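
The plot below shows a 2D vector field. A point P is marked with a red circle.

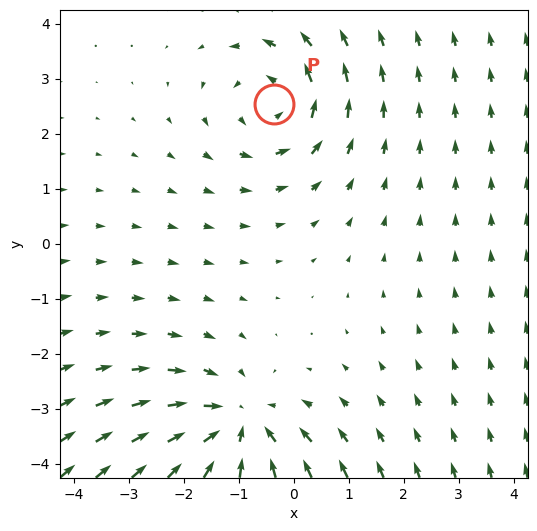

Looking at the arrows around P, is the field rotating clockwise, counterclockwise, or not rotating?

Near P at (-0.4, 2.5) the arrows circulate counterclockwise. The curl (z-component) there is about +3; positive curl means counterclockwise rotation.

counterclockwise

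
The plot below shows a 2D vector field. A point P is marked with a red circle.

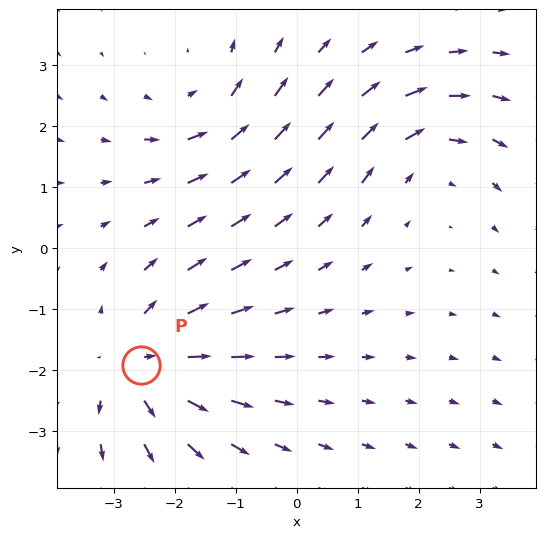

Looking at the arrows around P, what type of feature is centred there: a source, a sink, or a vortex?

source

At P (-2.6, -1.9) the arrows spread outward. Divergence about +4, curl ≈0 — positive divergence with near-zero curl is a source.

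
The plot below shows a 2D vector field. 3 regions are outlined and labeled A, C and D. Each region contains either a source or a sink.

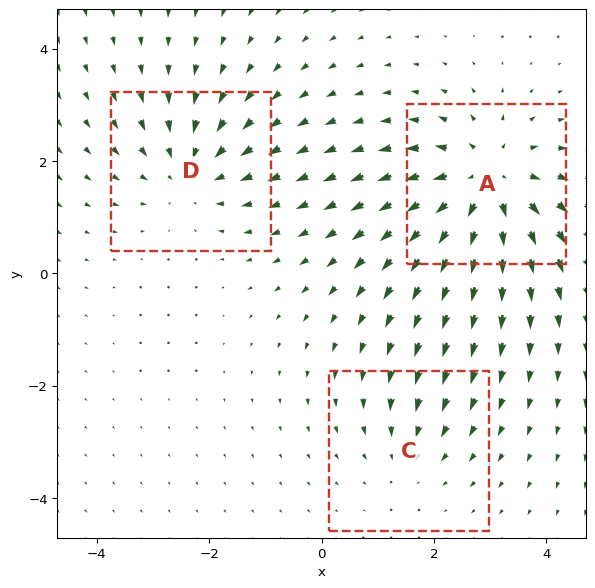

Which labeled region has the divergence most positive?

Divergence at each region's feature centre — A: about +4, C: about -2, D: about -3. Region A is most positive.

A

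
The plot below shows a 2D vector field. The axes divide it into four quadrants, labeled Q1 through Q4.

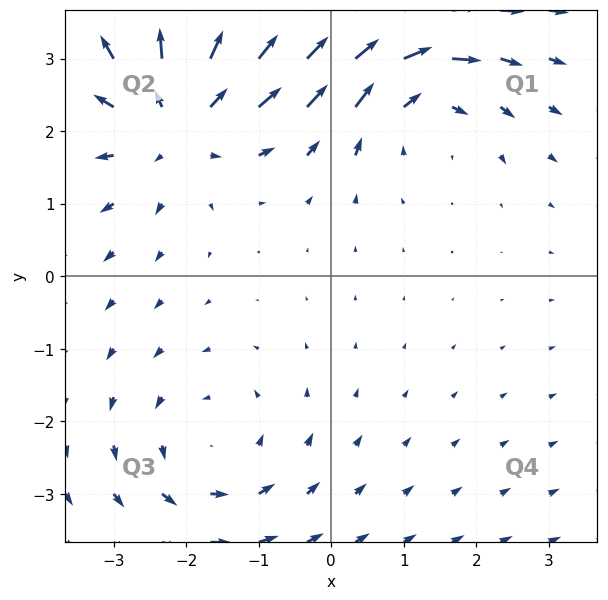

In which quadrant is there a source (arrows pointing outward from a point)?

The source sits at approximately (-2.1, 2.2), which lies in quadrant Q2. The divergence there is about +5, positive as expected for a source.

Q2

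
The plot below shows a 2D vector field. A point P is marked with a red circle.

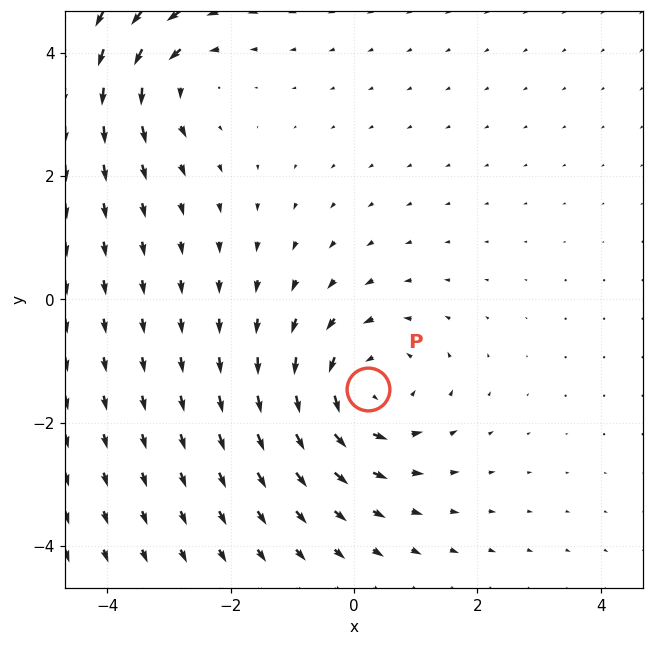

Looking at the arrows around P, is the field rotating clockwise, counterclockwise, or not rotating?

counterclockwise

Near P at (0.2, -1.4) the arrows circulate counterclockwise. The curl (z-component) there is about +4; positive curl means counterclockwise rotation.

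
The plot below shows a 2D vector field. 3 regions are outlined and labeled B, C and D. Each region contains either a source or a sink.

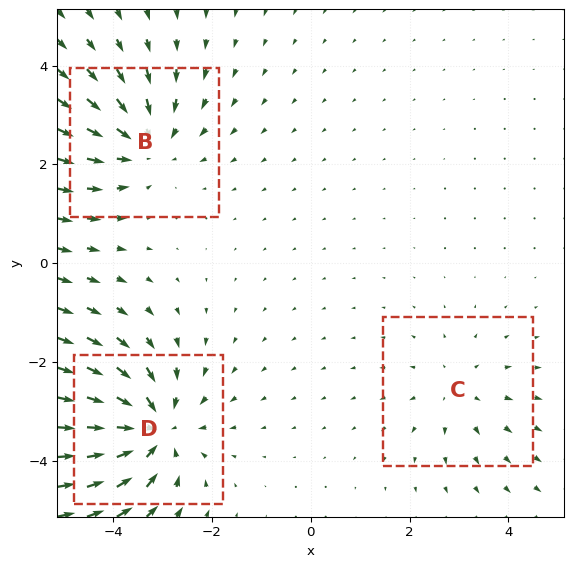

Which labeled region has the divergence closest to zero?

C

Divergence at each region's feature centre — B: about -3, C: about +2, D: about -4. Region C is closest to zero.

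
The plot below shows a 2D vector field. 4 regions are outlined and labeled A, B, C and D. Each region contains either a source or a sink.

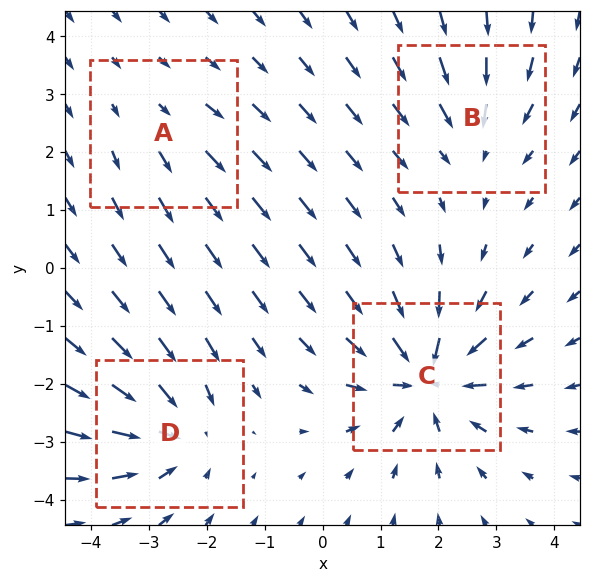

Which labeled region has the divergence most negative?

C

Divergence at each region's feature centre — A: about +2, B: about -3, C: about -7, D: about -5. Region C is most negative.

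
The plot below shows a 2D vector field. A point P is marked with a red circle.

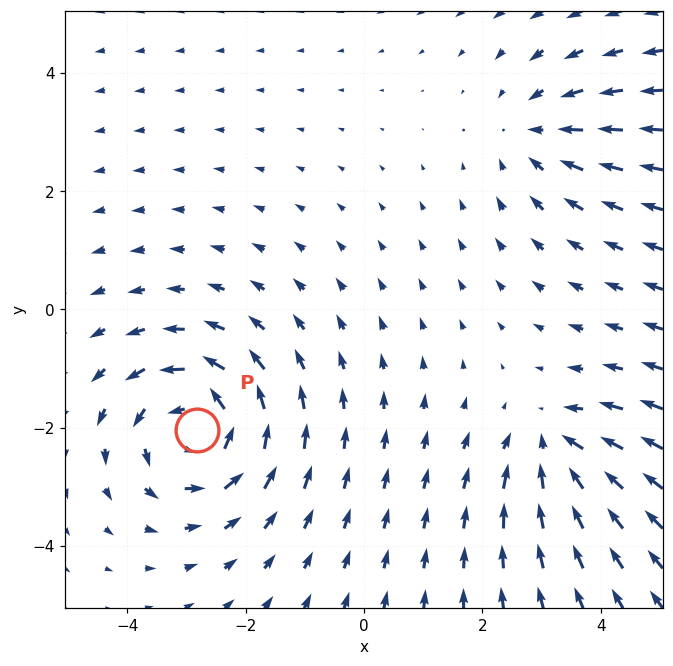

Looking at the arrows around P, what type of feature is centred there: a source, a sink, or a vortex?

At P (-2.8, -2.0) the arrows circulate counterclockwise. Divergence ≈0, curl about +5 — near-zero divergence with nonzero curl is a vortex.

vortex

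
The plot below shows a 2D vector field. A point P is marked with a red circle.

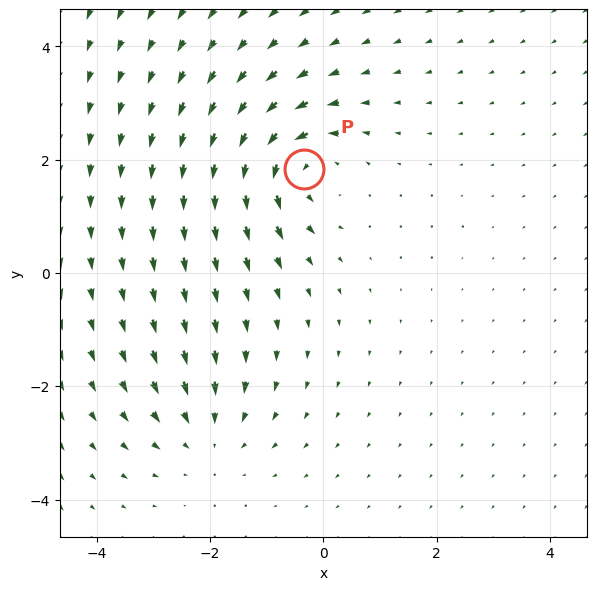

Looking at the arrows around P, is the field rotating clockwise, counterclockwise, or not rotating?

counterclockwise

Near P at (-0.3, 1.8) the arrows circulate counterclockwise. The curl (z-component) there is about +5; positive curl means counterclockwise rotation.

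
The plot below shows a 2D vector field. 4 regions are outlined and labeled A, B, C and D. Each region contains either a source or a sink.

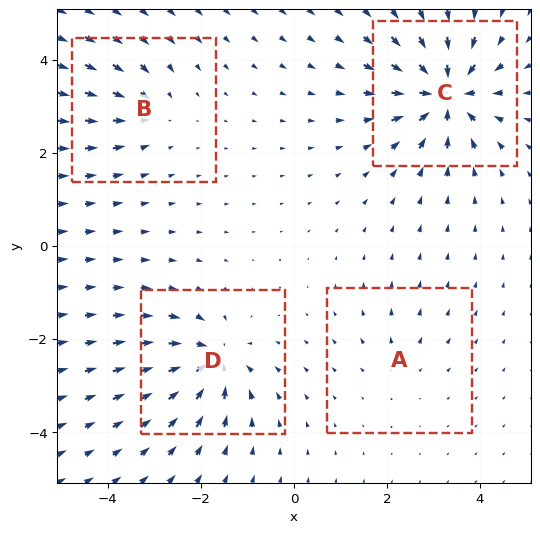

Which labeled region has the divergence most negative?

Divergence at each region's feature centre — A: about +2, B: about -4, C: about -9, D: about -7. Region C is most negative.

C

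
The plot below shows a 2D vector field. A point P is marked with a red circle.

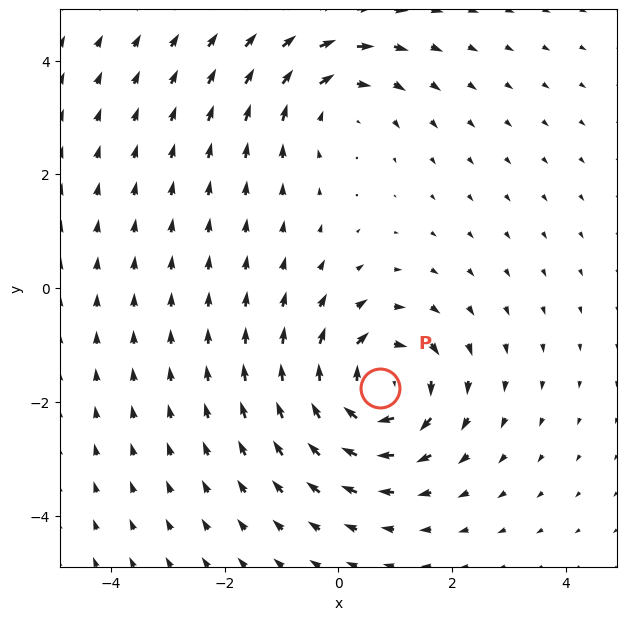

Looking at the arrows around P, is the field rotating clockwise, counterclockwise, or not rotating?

Near P at (0.7, -1.8) the arrows circulate clockwise. The curl (z-component) there is about -5; negative curl means clockwise rotation.

clockwise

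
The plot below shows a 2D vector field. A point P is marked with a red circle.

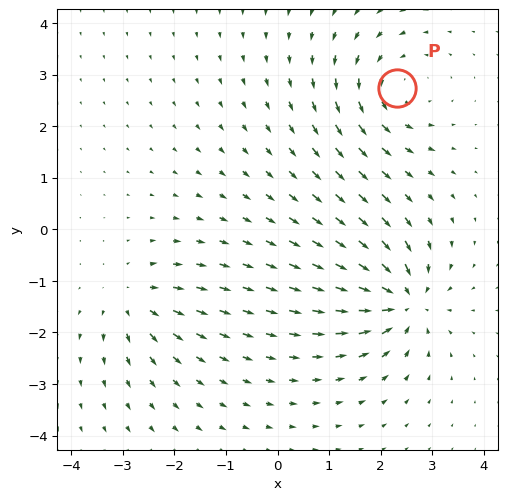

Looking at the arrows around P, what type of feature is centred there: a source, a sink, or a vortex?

vortex

At P (2.3, 2.7) the arrows circulate counterclockwise. Divergence ≈0, curl about +4 — near-zero divergence with nonzero curl is a vortex.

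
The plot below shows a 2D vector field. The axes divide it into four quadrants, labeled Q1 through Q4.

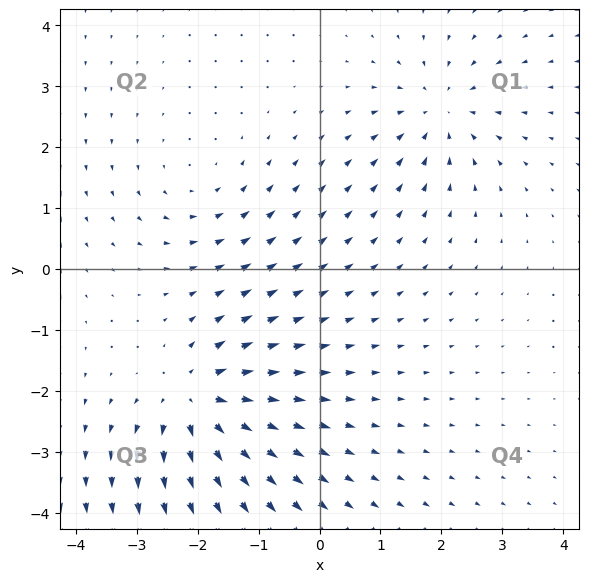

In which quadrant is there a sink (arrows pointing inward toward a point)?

Q1

The sink sits at approximately (2.0, 2.6), which lies in quadrant Q1. The divergence there is about -4, negative as expected for a sink.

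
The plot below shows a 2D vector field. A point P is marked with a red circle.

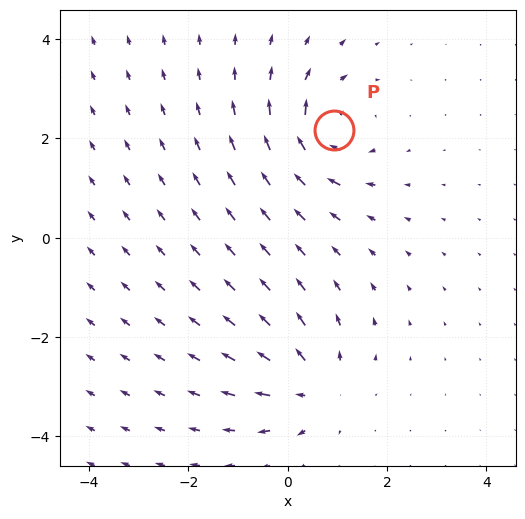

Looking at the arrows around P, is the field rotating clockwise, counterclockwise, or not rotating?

Near P at (0.9, 2.2) the arrows circulate clockwise. The curl (z-component) there is about -6; negative curl means clockwise rotation.

clockwise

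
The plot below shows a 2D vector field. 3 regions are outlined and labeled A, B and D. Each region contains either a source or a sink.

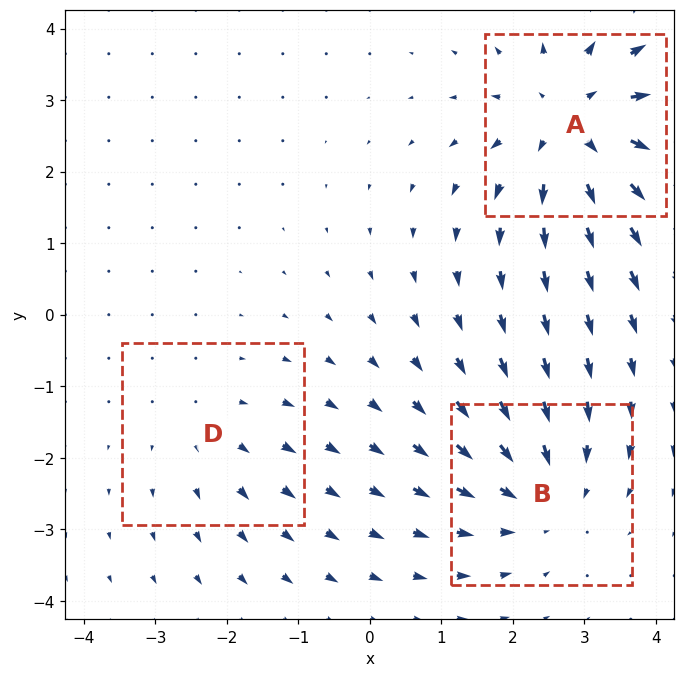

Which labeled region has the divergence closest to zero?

Divergence at each region's feature centre — A: about +4, B: about -3, D: about +2. Region D is closest to zero.

D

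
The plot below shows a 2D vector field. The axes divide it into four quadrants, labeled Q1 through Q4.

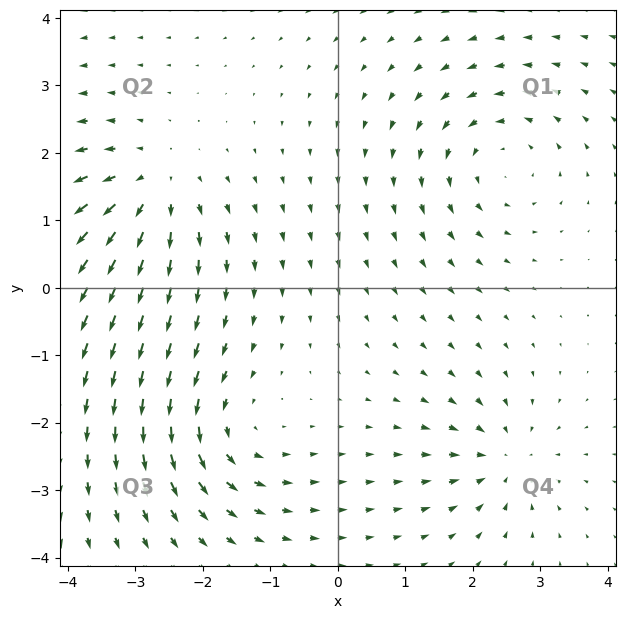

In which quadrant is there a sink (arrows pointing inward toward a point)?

The sink sits at approximately (2.5, -2.5), which lies in quadrant Q4. The divergence there is about -5, negative as expected for a sink.

Q4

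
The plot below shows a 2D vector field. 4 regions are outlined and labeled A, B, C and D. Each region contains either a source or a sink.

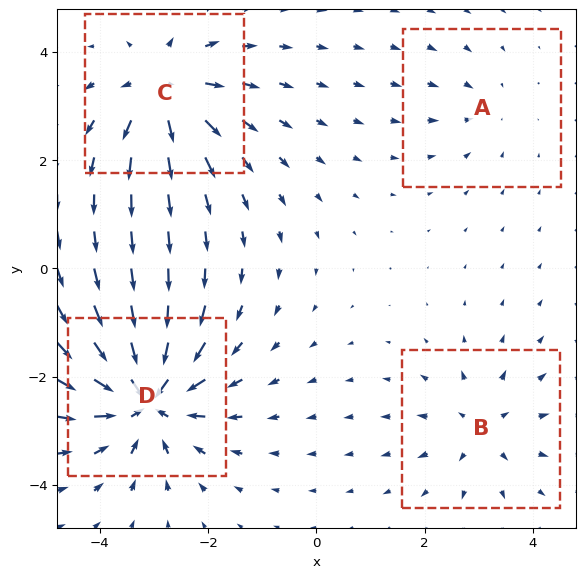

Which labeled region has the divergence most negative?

Divergence at each region's feature centre — A: about -2, B: about +4, C: about +6, D: about -9. Region D is most negative.

D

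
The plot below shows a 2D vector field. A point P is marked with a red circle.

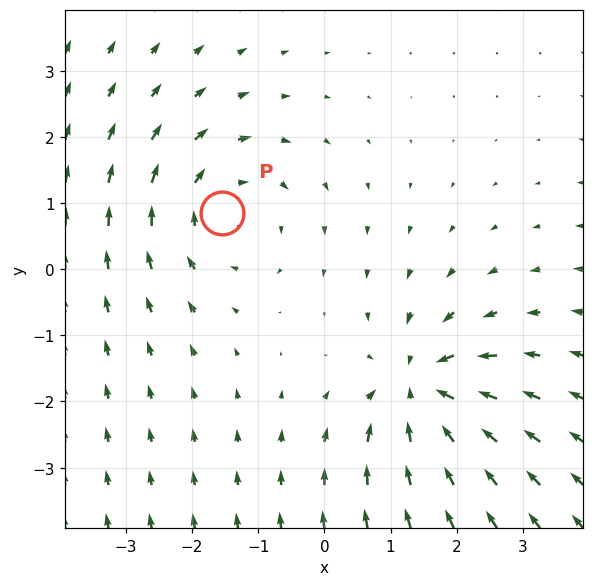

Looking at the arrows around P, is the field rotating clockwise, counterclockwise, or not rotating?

Near P at (-1.5, 0.8) the arrows circulate clockwise. The curl (z-component) there is about -3; negative curl means clockwise rotation.

clockwise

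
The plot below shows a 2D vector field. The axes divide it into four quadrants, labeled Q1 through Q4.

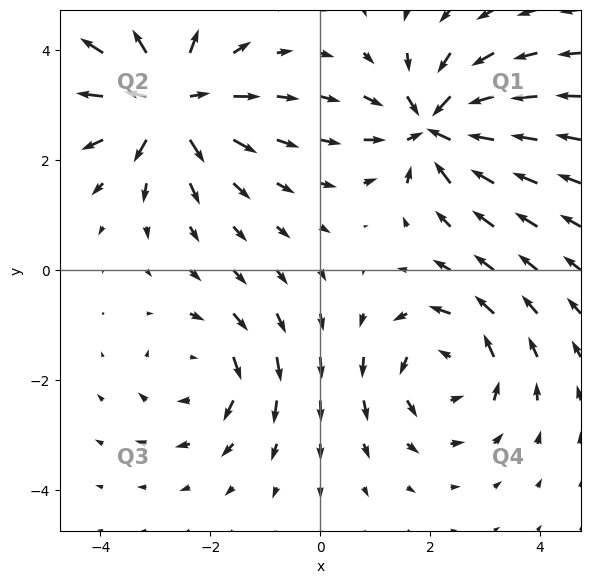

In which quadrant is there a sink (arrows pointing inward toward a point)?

The sink sits at approximately (2.1, 2.6), which lies in quadrant Q1. The divergence there is about -6, negative as expected for a sink.

Q1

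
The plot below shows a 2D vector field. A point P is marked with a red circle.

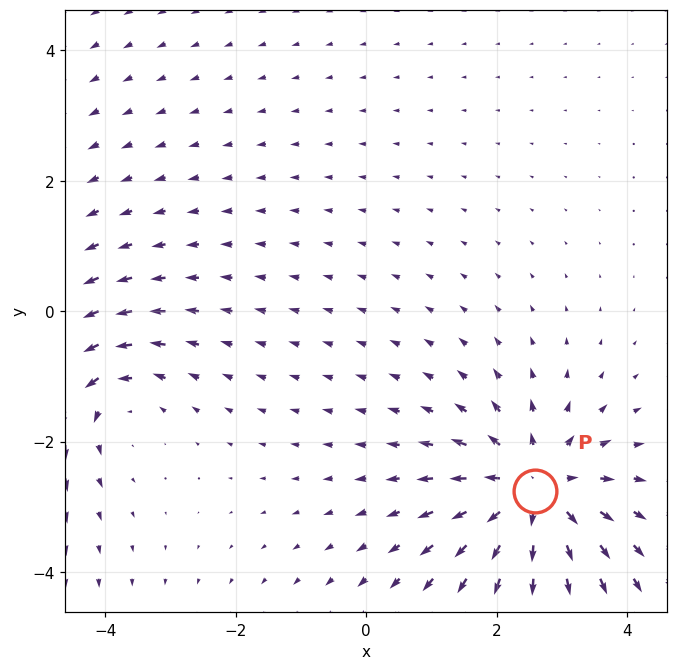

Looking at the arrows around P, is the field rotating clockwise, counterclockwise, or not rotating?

Near P at (2.6, -2.8) the arrows show no circulation. The curl there is ≈0.

not rotating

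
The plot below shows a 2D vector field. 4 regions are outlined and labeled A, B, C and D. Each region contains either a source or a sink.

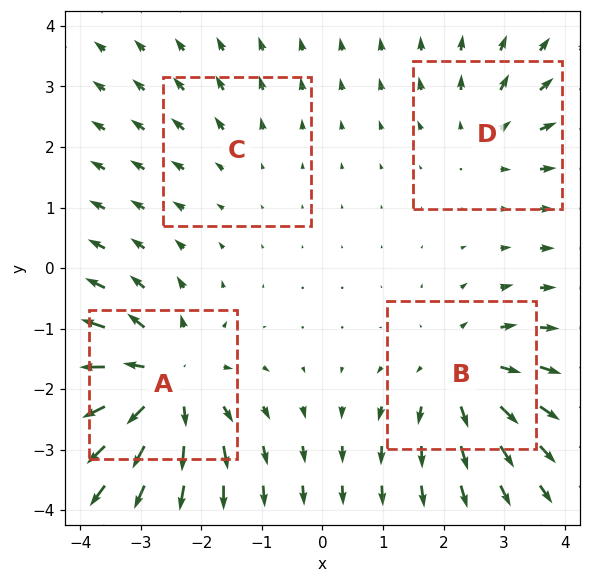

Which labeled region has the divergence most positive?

Divergence at each region's feature centre — A: about +7, B: about +4, C: about +2, D: about +3. Region A is most positive.

A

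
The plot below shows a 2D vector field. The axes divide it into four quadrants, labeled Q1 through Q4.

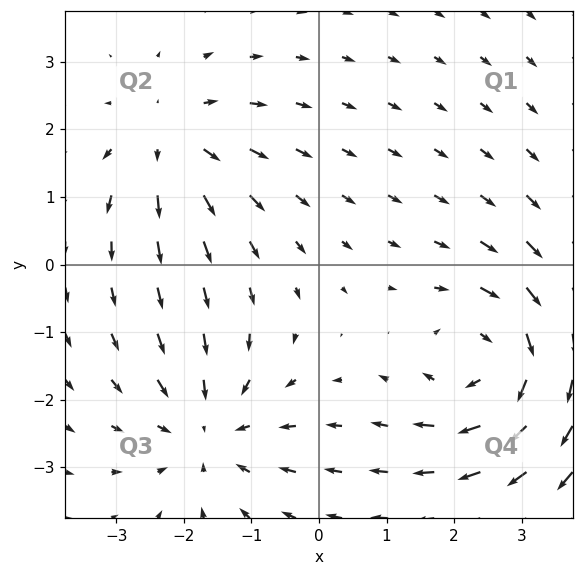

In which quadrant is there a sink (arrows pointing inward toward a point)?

Q3

The sink sits at approximately (-1.6, -2.5), which lies in quadrant Q3. The divergence there is about -3, negative as expected for a sink.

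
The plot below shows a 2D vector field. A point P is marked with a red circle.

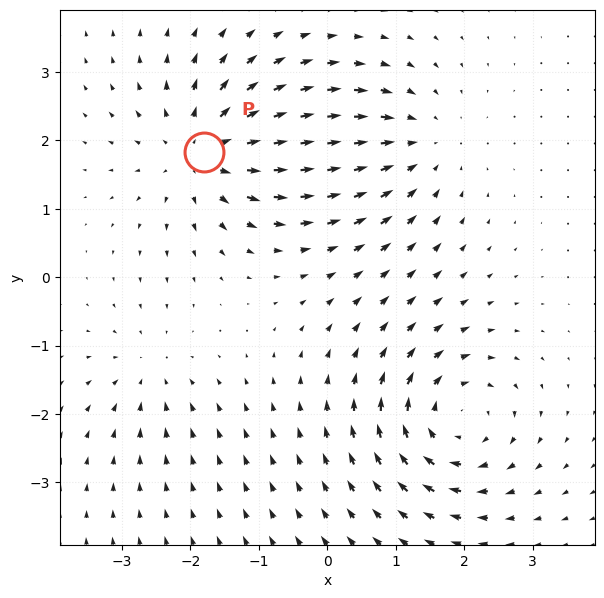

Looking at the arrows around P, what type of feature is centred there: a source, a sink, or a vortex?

source

At P (-1.8, 1.8) the arrows spread outward. Divergence about +6, curl ≈0 — positive divergence with near-zero curl is a source.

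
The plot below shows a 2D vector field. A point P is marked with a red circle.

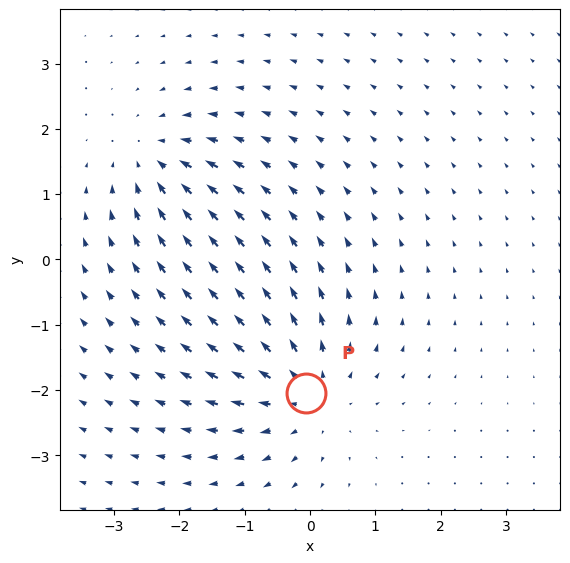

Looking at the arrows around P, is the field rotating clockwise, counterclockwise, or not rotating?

not rotating

Near P at (-0.1, -2.1) the arrows show no circulation. The curl there is ≈0.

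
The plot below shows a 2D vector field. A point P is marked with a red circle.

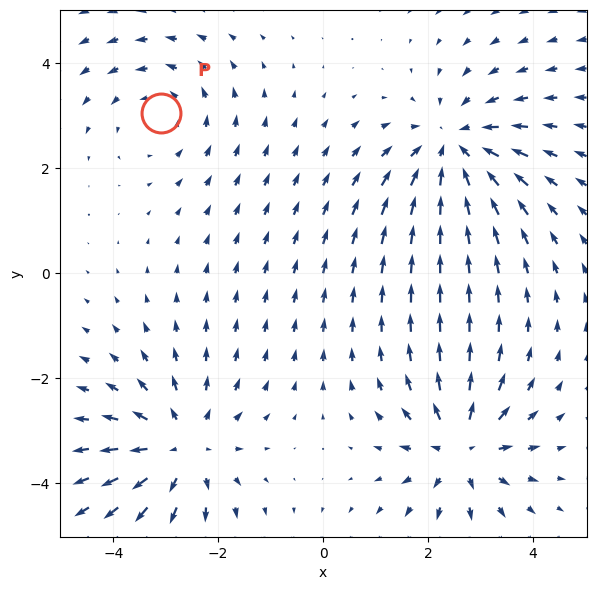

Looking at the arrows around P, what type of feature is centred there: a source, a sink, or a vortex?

vortex

At P (-3.1, 3.1) the arrows circulate counterclockwise. Divergence ≈0, curl about +3 — near-zero divergence with nonzero curl is a vortex.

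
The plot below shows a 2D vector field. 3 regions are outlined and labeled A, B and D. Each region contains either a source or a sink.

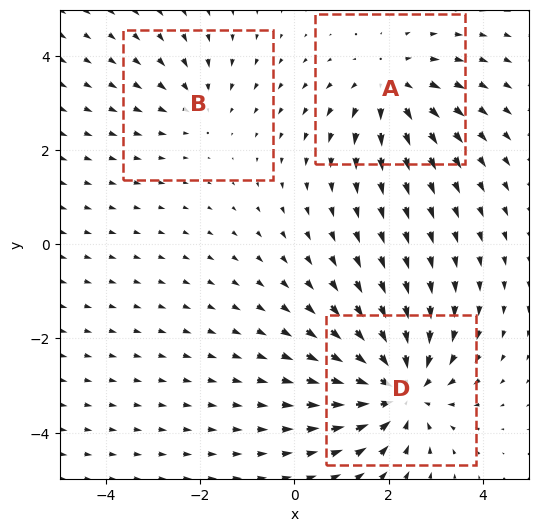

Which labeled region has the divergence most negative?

Divergence at each region's feature centre — A: about +3, B: about -2, D: about -5. Region D is most negative.

D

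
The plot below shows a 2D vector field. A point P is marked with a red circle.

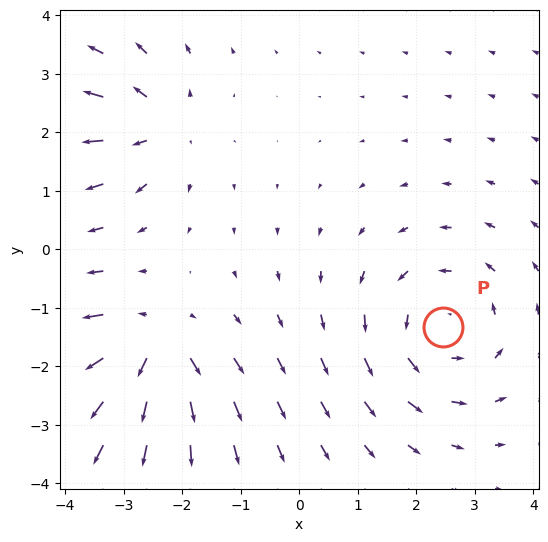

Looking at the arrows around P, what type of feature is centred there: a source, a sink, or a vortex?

vortex

At P (2.5, -1.3) the arrows circulate counterclockwise. Divergence ≈0, curl about +4 — near-zero divergence with nonzero curl is a vortex.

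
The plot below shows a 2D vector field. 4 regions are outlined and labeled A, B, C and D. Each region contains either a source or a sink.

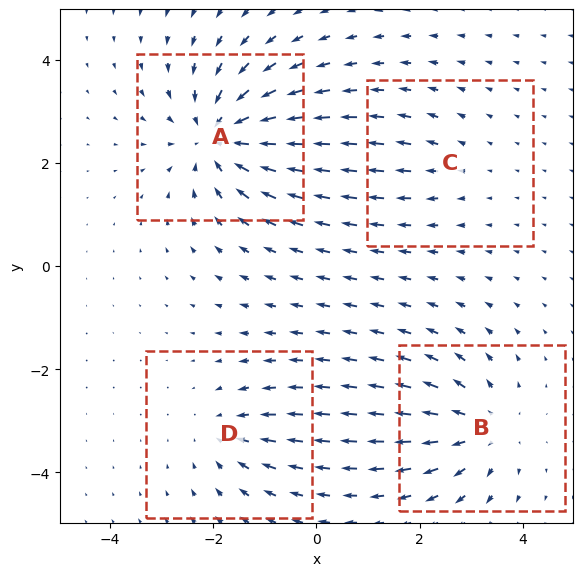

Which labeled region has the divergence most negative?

Divergence at each region's feature centre — A: about -7, B: about +5, C: about +2, D: about -3. Region A is most negative.

A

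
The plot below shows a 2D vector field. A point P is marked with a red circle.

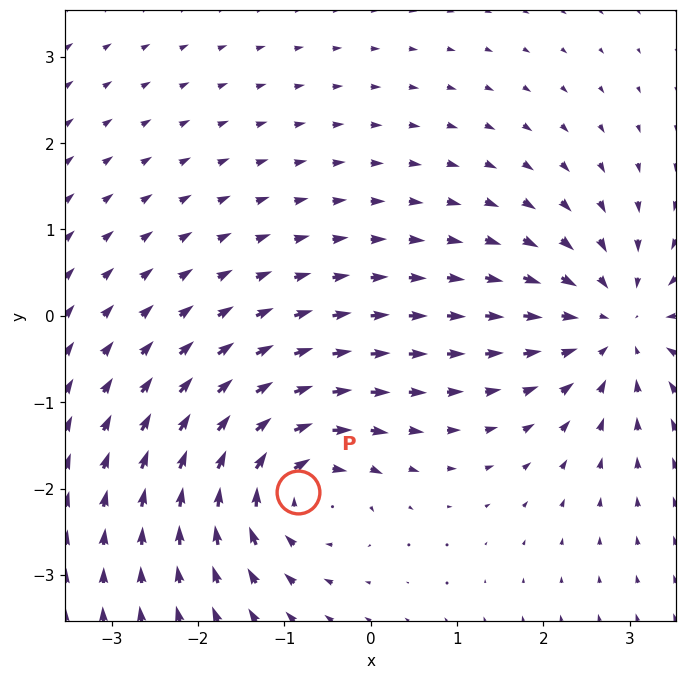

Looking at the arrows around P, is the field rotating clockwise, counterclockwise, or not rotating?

Near P at (-0.8, -2.0) the arrows circulate clockwise. The curl (z-component) there is about -5; negative curl means clockwise rotation.

clockwise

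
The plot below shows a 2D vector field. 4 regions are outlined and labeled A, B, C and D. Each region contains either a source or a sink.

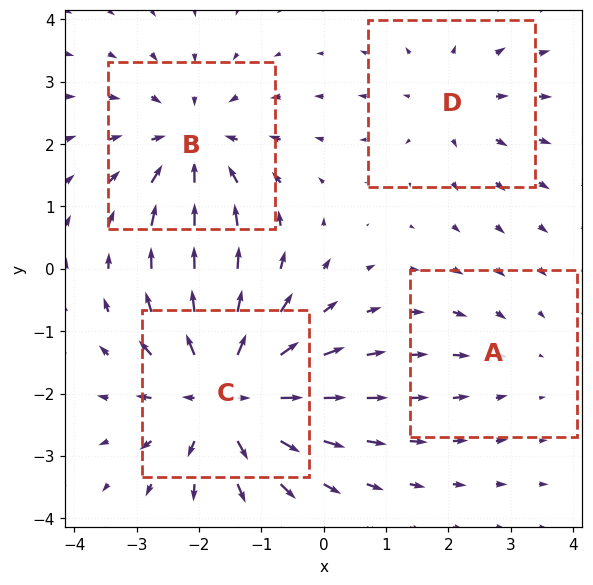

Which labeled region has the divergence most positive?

Divergence at each region's feature centre — A: about -2, B: about -5, C: about +7, D: about +3. Region C is most positive.

C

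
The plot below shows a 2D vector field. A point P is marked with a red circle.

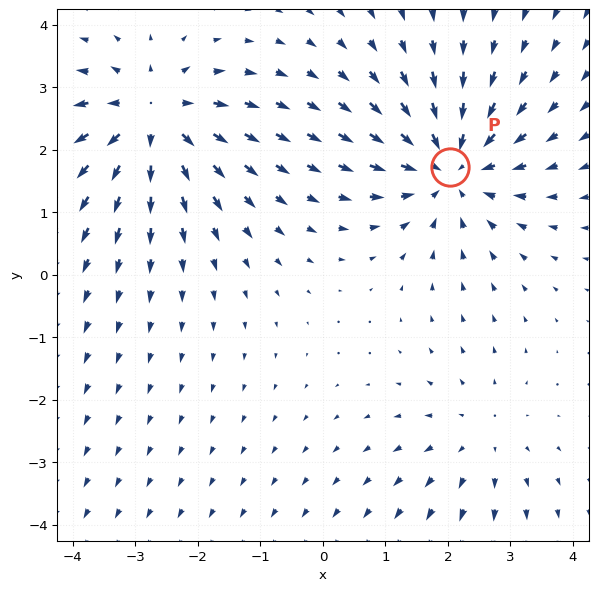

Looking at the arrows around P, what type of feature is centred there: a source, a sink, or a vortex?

At P (2.0, 1.7) the arrows converge inward. Divergence about -5, curl ≈0 — negative divergence with near-zero curl is a sink.

sink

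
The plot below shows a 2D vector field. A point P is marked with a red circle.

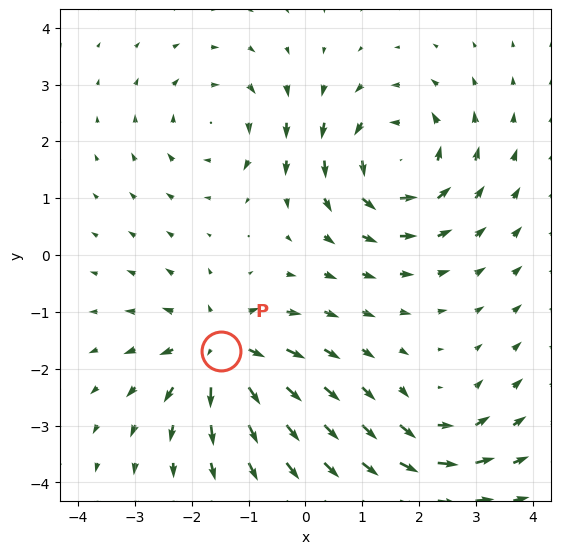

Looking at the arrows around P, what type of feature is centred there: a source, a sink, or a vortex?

source

At P (-1.5, -1.7) the arrows spread outward. Divergence about +6, curl ≈0 — positive divergence with near-zero curl is a source.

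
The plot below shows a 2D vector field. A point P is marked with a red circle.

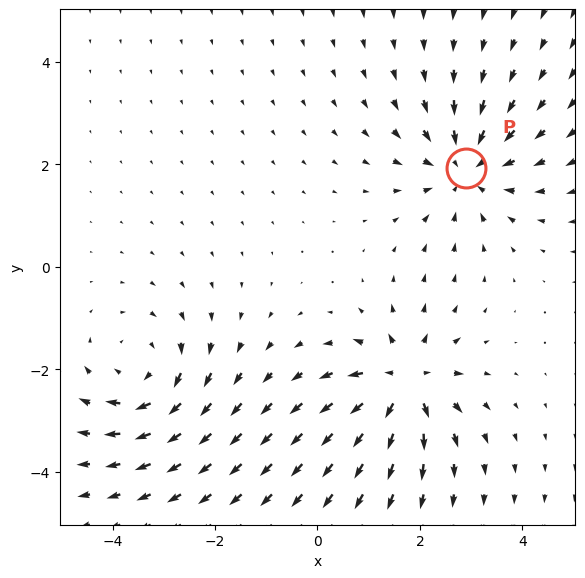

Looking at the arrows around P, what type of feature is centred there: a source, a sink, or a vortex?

sink

At P (2.9, 1.9) the arrows converge inward. Divergence about -4, curl ≈0 — negative divergence with near-zero curl is a sink.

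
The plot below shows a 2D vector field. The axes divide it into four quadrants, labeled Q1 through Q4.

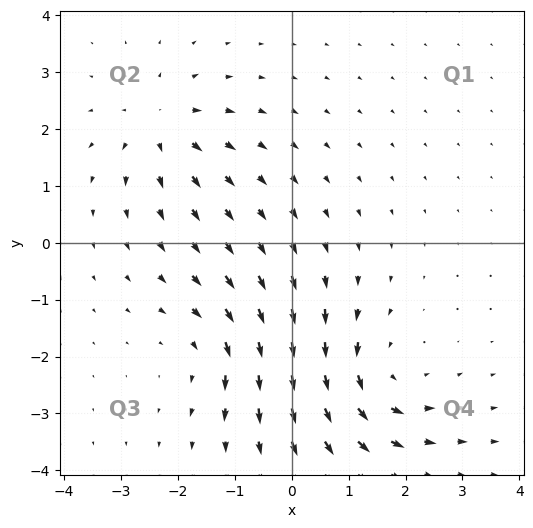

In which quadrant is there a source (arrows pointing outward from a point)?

Q2

The source sits at approximately (-2.3, 2.1), which lies in quadrant Q2. The divergence there is about +4, positive as expected for a source.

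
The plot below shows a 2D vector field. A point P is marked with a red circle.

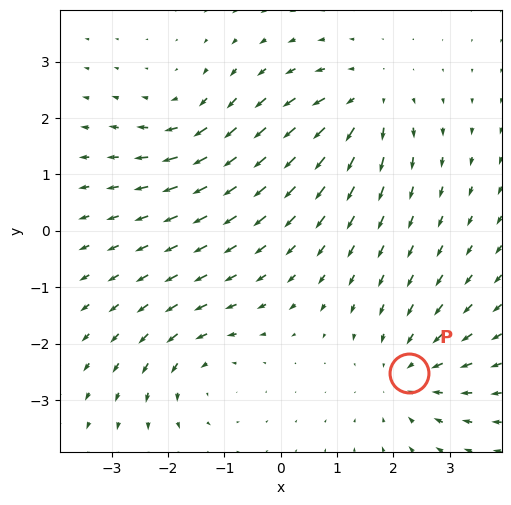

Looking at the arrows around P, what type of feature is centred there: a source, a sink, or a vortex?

sink

At P (2.3, -2.5) the arrows converge inward. Divergence about -4, curl ≈0 — negative divergence with near-zero curl is a sink.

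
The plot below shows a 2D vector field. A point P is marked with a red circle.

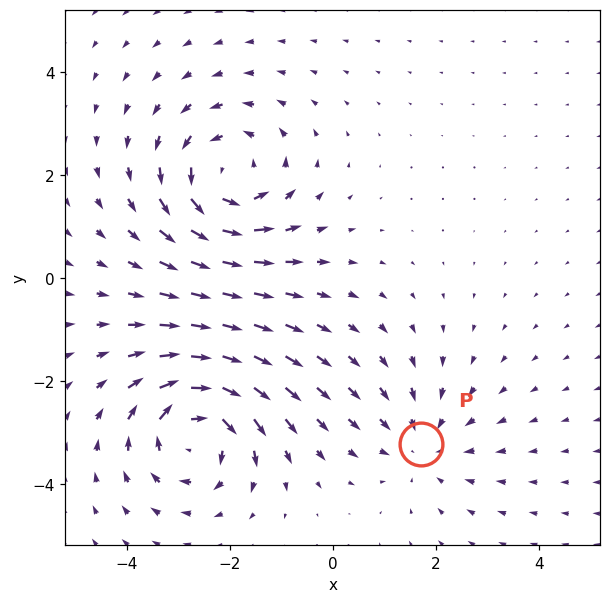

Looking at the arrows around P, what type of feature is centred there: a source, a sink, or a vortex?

At P (1.7, -3.2) the arrows converge inward. Divergence about -2, curl ≈0 — negative divergence with near-zero curl is a sink.

sink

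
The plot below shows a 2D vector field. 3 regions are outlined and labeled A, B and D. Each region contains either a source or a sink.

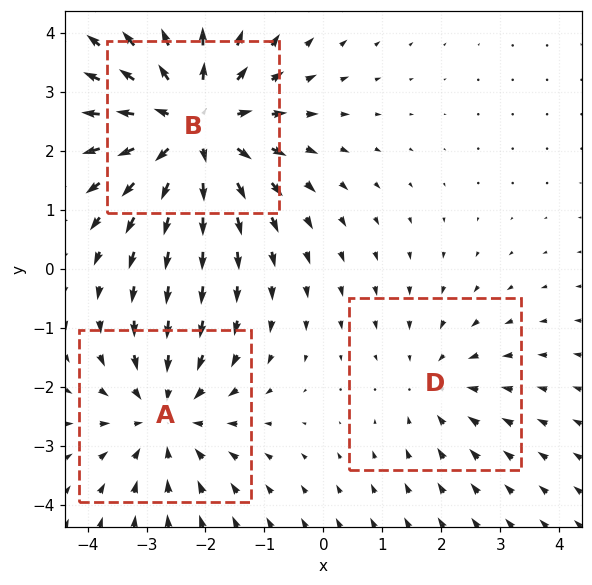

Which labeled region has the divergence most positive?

B

Divergence at each region's feature centre — A: about -3, B: about +4, D: about -2. Region B is most positive.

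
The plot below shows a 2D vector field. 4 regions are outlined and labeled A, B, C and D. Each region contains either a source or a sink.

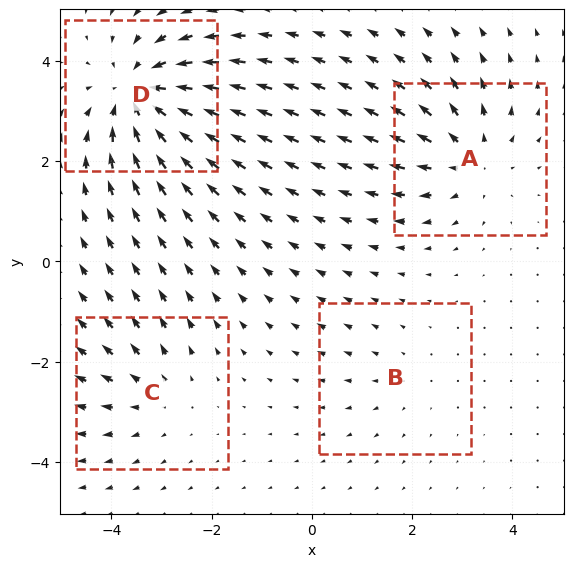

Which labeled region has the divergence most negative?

Divergence at each region's feature centre — A: about +4, B: about +2, C: about +3, D: about -6. Region D is most negative.

D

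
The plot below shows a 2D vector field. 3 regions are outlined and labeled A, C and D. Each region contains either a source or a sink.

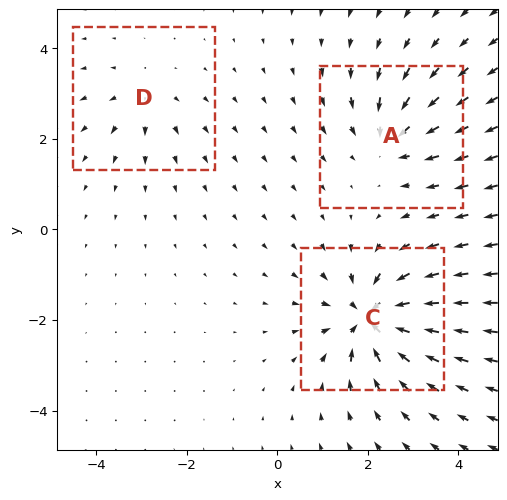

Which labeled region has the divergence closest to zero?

D

Divergence at each region's feature centre — A: about -4, C: about -6, D: about +2. Region D is closest to zero.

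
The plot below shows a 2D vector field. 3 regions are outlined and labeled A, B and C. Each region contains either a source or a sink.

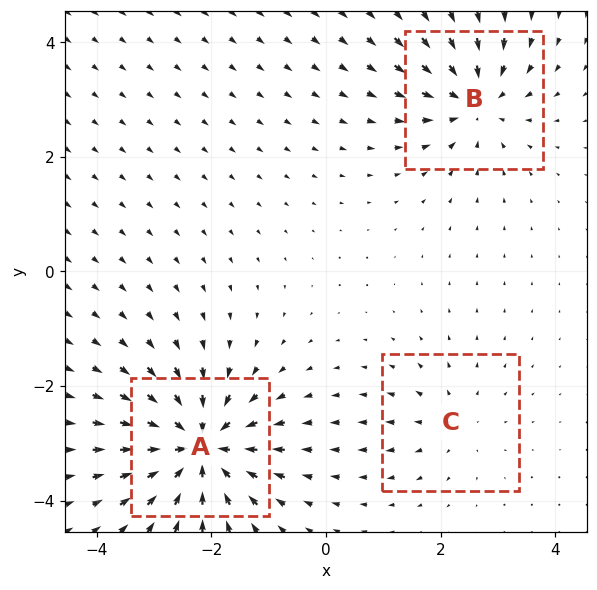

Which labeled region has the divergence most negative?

Divergence at each region's feature centre — A: about -6, B: about -4, C: about +2. Region A is most negative.

A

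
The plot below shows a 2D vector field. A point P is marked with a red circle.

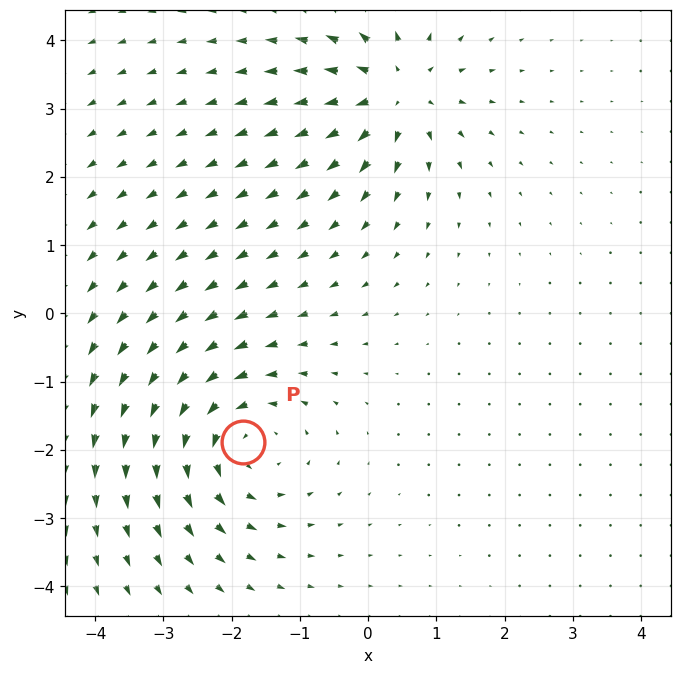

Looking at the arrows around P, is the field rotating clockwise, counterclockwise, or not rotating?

Near P at (-1.8, -1.9) the arrows circulate counterclockwise. The curl (z-component) there is about +4; positive curl means counterclockwise rotation.

counterclockwise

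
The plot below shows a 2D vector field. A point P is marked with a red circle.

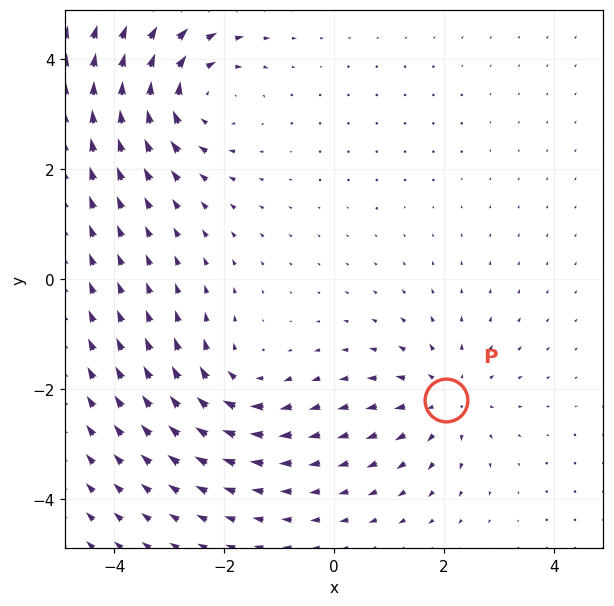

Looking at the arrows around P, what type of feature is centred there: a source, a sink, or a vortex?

At P (2.0, -2.2) the arrows spread outward. Divergence about +3, curl ≈0 — positive divergence with near-zero curl is a source.

source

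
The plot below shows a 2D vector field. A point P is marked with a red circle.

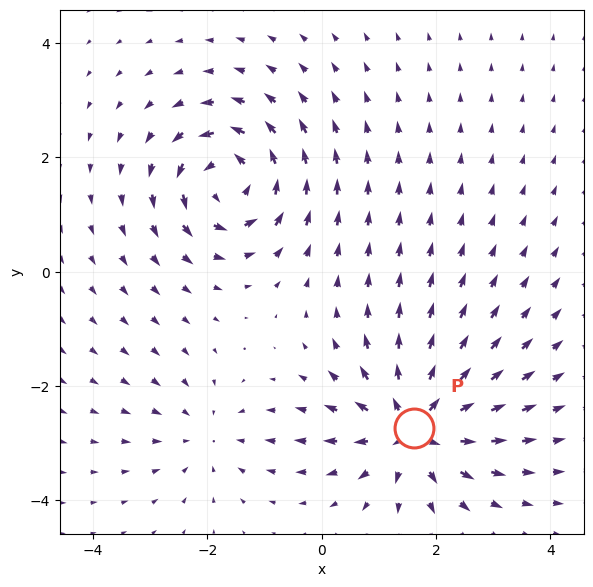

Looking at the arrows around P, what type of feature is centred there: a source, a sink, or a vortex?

At P (1.6, -2.7) the arrows spread outward. Divergence about +6, curl ≈0 — positive divergence with near-zero curl is a source.

source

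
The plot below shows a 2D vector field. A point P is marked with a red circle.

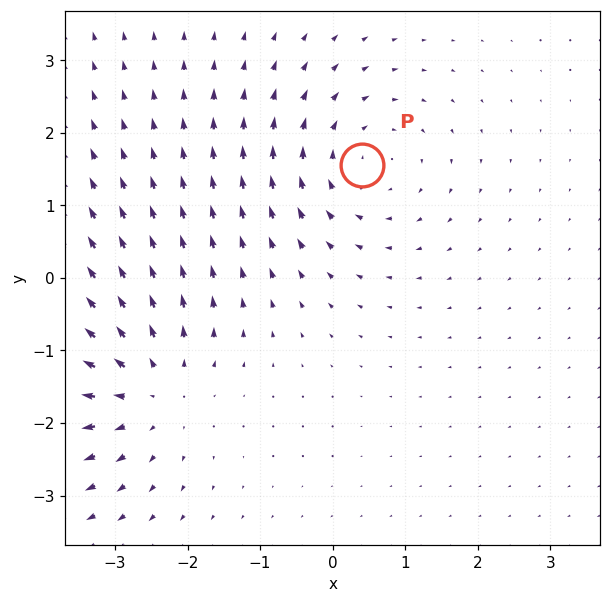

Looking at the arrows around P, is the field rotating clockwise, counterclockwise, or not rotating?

Near P at (0.4, 1.6) the arrows circulate clockwise. The curl (z-component) there is about -4; negative curl means clockwise rotation.

clockwise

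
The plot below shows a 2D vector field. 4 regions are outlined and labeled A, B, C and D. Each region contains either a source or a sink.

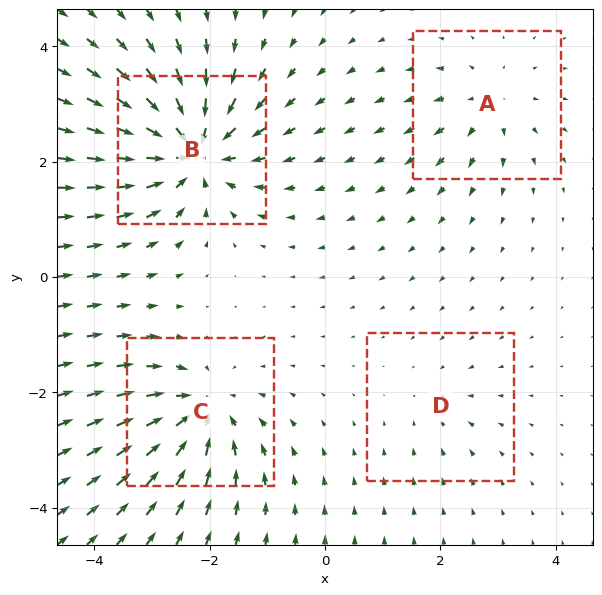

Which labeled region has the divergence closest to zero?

Divergence at each region's feature centre — A: about +4, B: about -9, C: about -6, D: about -2. Region D is closest to zero.

D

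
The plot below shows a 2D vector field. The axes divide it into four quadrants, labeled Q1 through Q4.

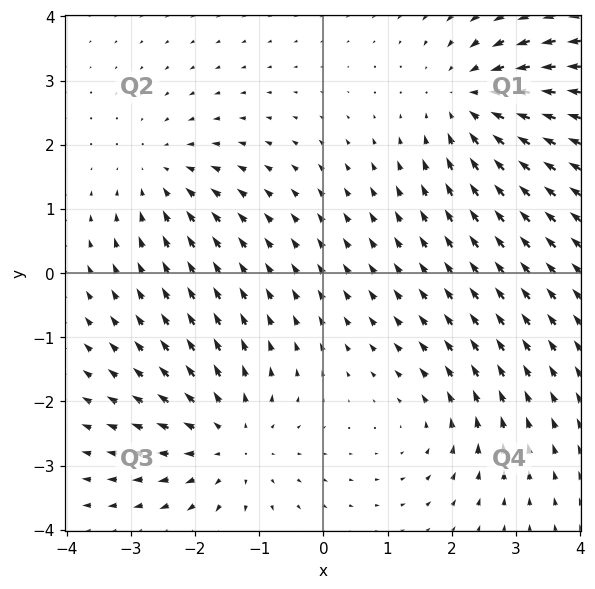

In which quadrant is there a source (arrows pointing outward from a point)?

The source sits at approximately (-1.5, -2.6), which lies in quadrant Q3. The divergence there is about +4, positive as expected for a source.

Q3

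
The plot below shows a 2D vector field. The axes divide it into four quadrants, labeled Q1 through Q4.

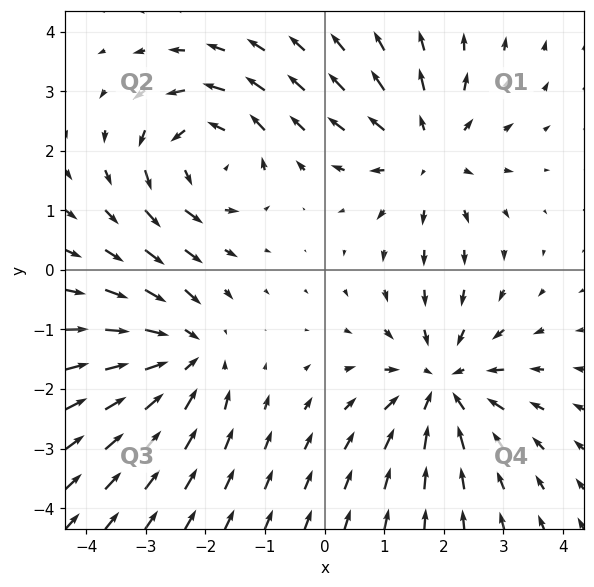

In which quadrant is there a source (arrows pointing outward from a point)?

The source sits at approximately (1.7, 2.0), which lies in quadrant Q1. The divergence there is about +4, positive as expected for a source.

Q1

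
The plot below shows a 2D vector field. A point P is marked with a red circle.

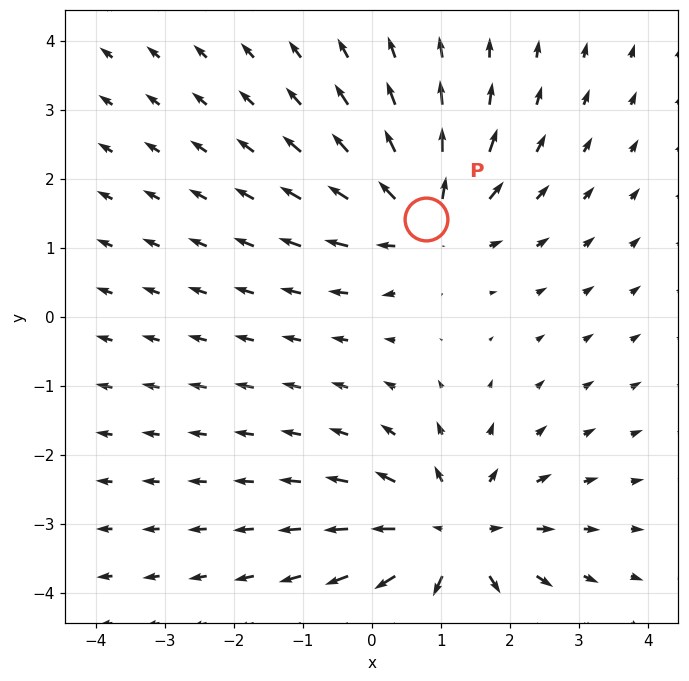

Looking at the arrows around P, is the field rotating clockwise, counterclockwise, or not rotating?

Near P at (0.8, 1.4) the arrows show no circulation. The curl there is ≈0.

not rotating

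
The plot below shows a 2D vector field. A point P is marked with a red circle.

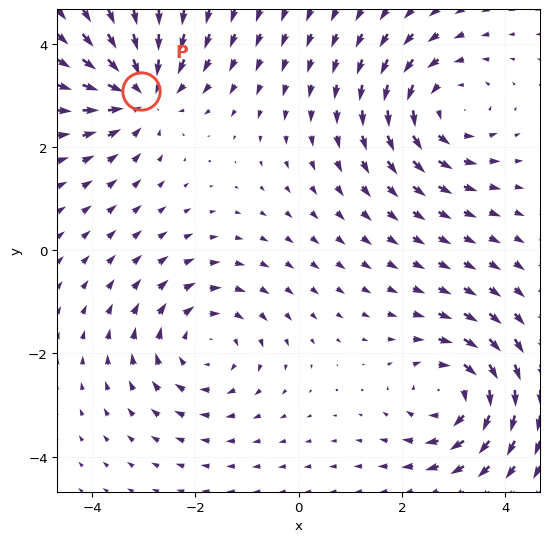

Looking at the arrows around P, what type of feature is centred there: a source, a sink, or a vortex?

At P (-3.0, 3.1) the arrows converge inward. Divergence about -5, curl ≈0 — negative divergence with near-zero curl is a sink.

sink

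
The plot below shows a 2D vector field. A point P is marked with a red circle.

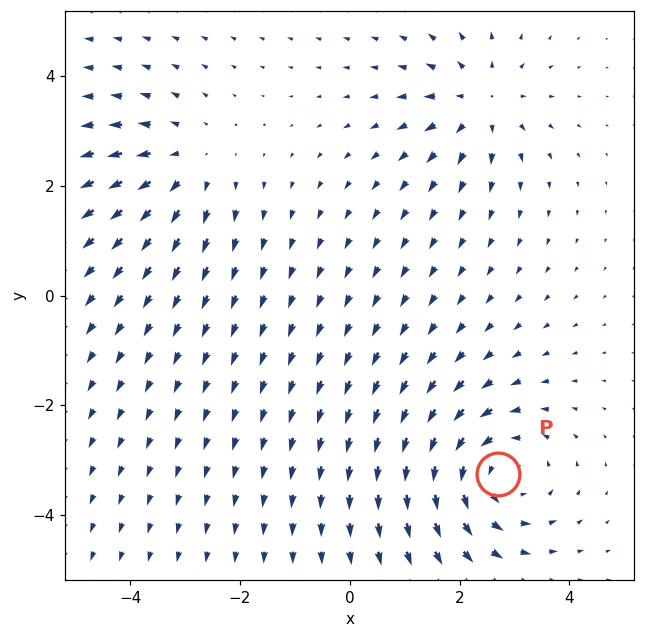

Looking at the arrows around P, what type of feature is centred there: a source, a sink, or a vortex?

At P (2.7, -3.2) the arrows circulate counterclockwise. Divergence ≈0, curl about +4 — near-zero divergence with nonzero curl is a vortex.

vortex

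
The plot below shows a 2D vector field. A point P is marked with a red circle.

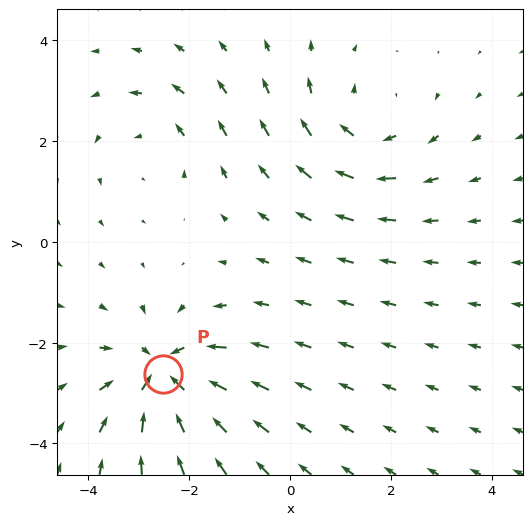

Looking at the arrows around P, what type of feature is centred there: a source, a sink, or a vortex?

At P (-2.5, -2.6) the arrows converge inward. Divergence about -5, curl ≈0 — negative divergence with near-zero curl is a sink.

sink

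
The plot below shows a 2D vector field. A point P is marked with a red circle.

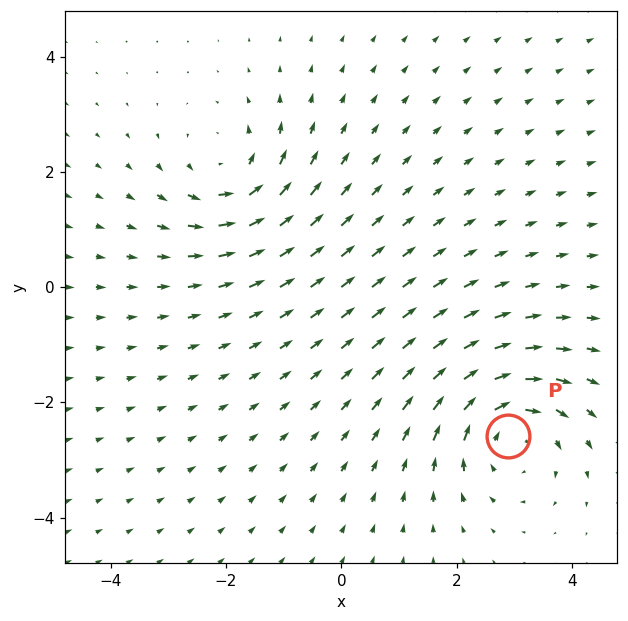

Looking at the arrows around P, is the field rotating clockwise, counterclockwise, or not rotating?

clockwise

Near P at (2.9, -2.6) the arrows circulate clockwise. The curl (z-component) there is about -4; negative curl means clockwise rotation.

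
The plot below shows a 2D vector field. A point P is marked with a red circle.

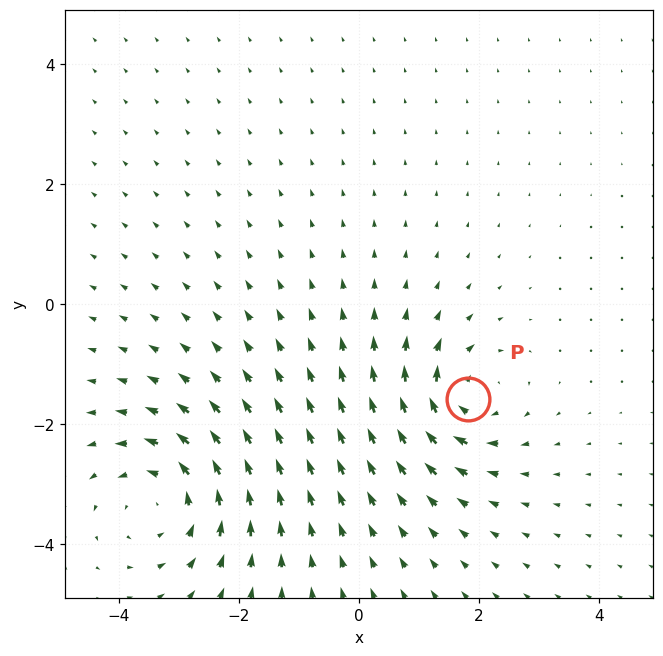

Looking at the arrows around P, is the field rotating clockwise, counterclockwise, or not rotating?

Near P at (1.8, -1.6) the arrows circulate clockwise. The curl (z-component) there is about -5; negative curl means clockwise rotation.

clockwise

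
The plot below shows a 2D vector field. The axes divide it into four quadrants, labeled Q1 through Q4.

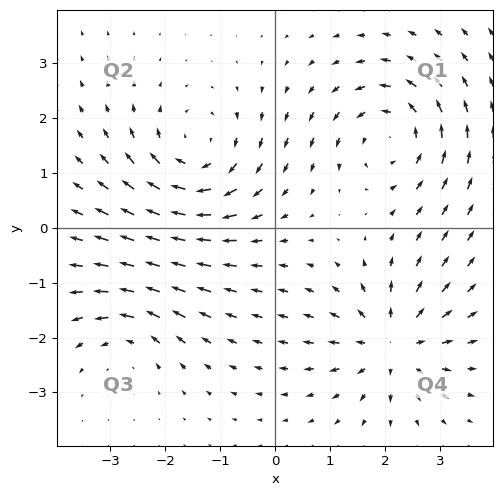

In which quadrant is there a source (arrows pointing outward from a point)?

Q4

The source sits at approximately (2.1, -2.1), which lies in quadrant Q4. The divergence there is about +5, positive as expected for a source.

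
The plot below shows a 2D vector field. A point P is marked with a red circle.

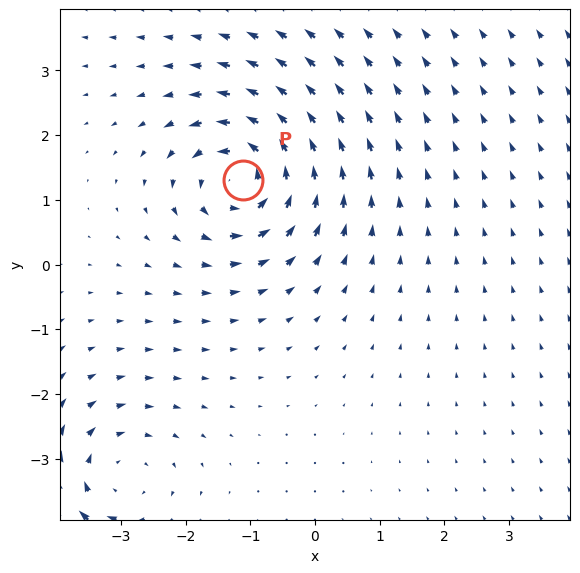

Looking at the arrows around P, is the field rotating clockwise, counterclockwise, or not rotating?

counterclockwise

Near P at (-1.1, 1.3) the arrows circulate counterclockwise. The curl (z-component) there is about +5; positive curl means counterclockwise rotation.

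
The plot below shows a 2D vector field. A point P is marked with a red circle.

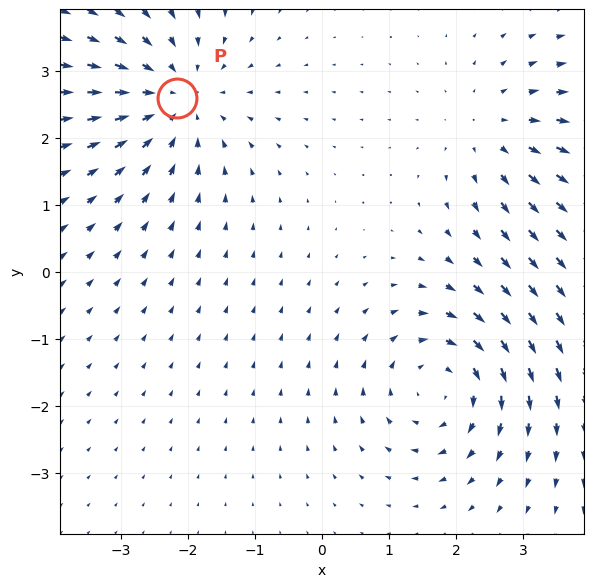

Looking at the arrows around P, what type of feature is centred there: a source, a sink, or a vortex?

At P (-2.2, 2.6) the arrows converge inward. Divergence about -4, curl ≈0 — negative divergence with near-zero curl is a sink.

sink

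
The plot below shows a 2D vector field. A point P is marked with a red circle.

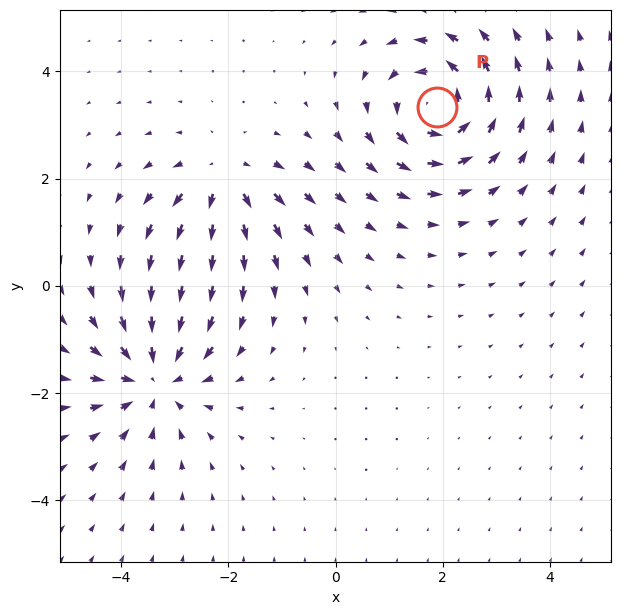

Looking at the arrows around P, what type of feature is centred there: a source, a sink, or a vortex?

vortex

At P (1.9, 3.3) the arrows circulate counterclockwise. Divergence ≈0, curl about +6 — near-zero divergence with nonzero curl is a vortex.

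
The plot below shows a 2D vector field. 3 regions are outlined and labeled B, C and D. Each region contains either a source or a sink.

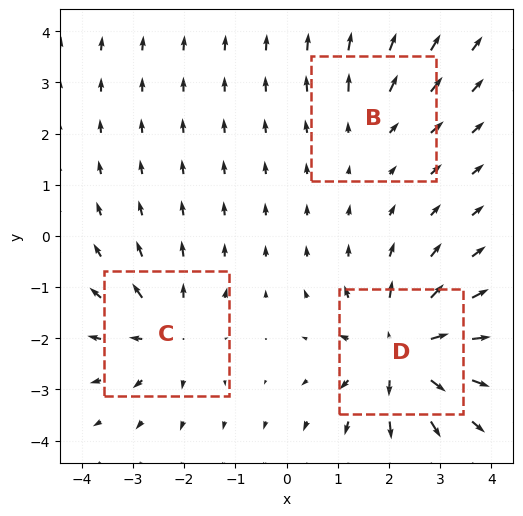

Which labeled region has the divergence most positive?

D

Divergence at each region's feature centre — B: about +2, C: about +4, D: about +5. Region D is most positive.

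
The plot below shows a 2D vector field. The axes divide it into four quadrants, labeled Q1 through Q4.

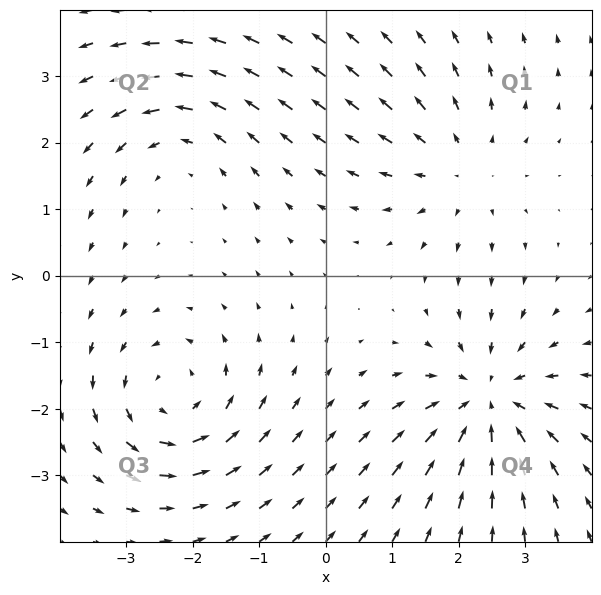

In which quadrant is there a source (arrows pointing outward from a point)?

Q1

The source sits at approximately (2.0, 1.6), which lies in quadrant Q1. The divergence there is about +3, positive as expected for a source.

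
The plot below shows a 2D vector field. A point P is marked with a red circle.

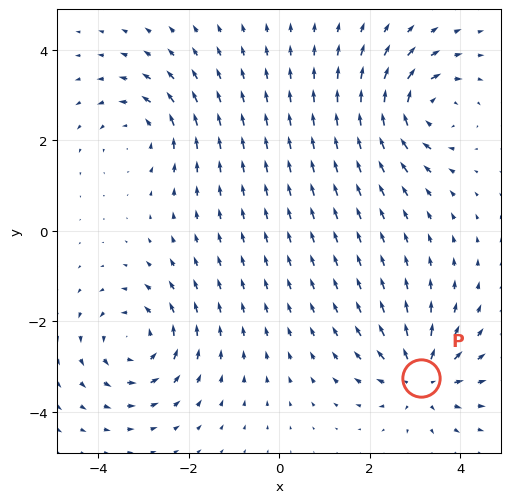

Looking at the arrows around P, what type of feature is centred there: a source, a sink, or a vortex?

At P (3.1, -3.2) the arrows spread outward. Divergence about +6, curl ≈0 — positive divergence with near-zero curl is a source.

source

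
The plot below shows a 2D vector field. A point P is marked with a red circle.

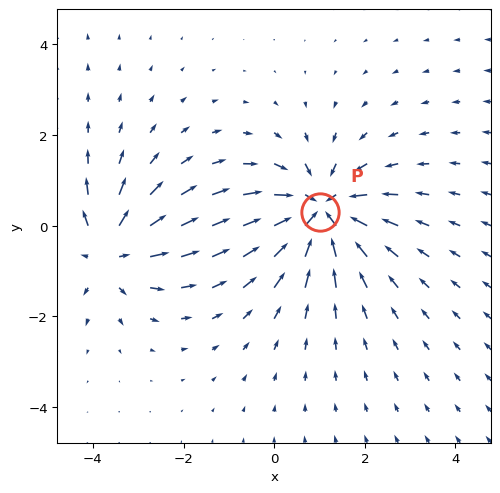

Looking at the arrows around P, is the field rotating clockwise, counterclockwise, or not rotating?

Near P at (1.0, 0.3) the arrows show no circulation. The curl there is ≈0.

not rotating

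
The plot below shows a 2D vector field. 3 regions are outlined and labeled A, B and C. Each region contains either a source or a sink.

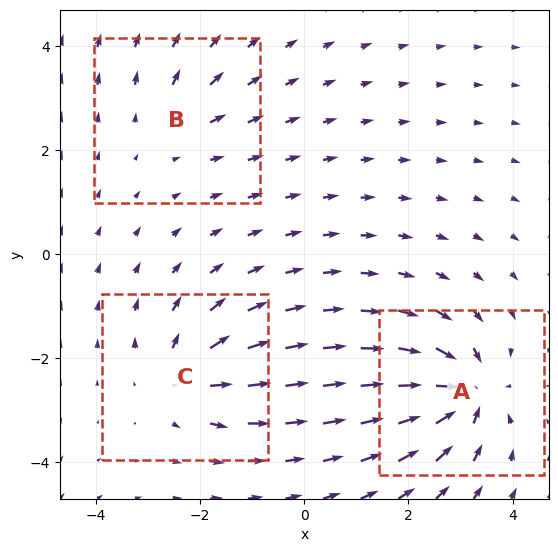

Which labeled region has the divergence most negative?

A

Divergence at each region's feature centre — A: about -6, B: about +2, C: about +4. Region A is most negative.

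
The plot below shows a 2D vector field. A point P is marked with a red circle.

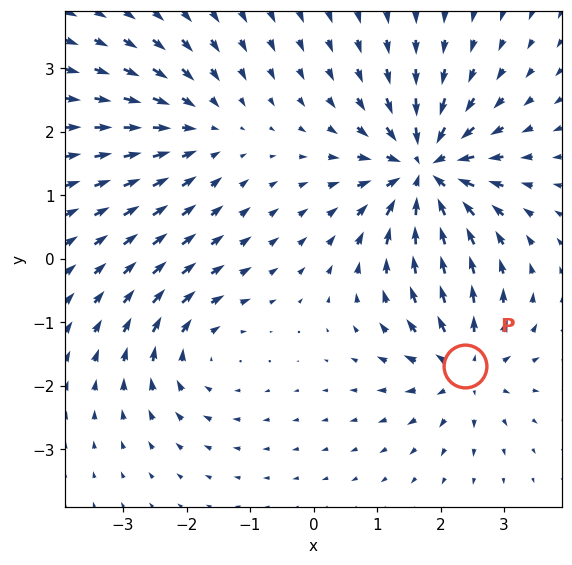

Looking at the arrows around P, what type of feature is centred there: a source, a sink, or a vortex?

At P (2.4, -1.7) the arrows spread outward. Divergence about +4, curl ≈0 — positive divergence with near-zero curl is a source.

source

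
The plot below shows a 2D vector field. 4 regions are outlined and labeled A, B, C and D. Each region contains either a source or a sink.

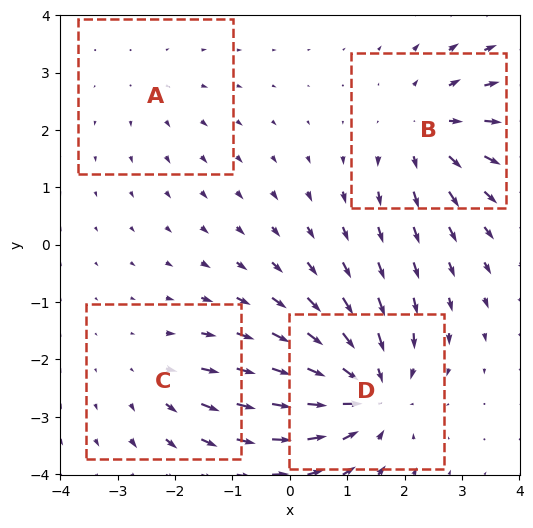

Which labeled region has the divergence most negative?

D

Divergence at each region's feature centre — A: about +2, B: about +5, C: about +3, D: about -6. Region D is most negative.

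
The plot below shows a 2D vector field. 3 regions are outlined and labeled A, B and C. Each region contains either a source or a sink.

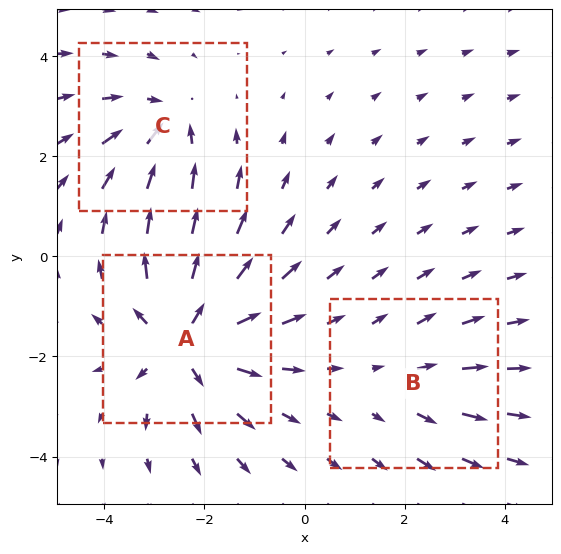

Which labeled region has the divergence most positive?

A

Divergence at each region's feature centre — A: about +5, B: about +2, C: about -3. Region A is most positive.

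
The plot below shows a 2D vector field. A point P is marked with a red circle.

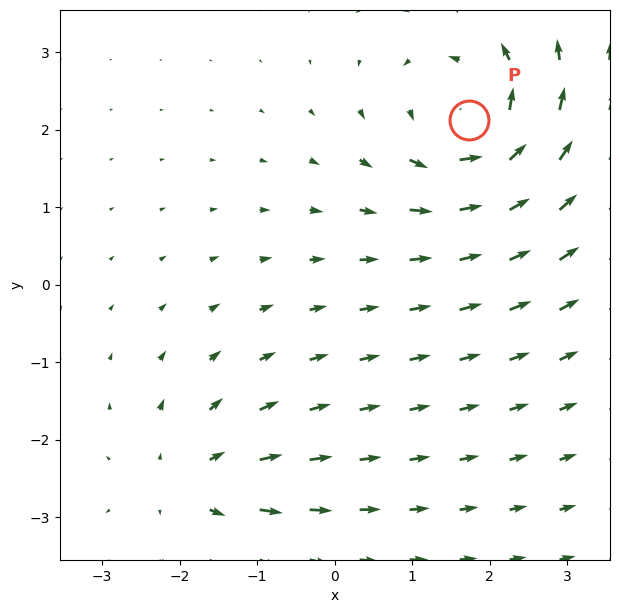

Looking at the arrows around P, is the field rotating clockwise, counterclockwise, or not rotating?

counterclockwise

Near P at (1.7, 2.1) the arrows circulate counterclockwise. The curl (z-component) there is about +4; positive curl means counterclockwise rotation.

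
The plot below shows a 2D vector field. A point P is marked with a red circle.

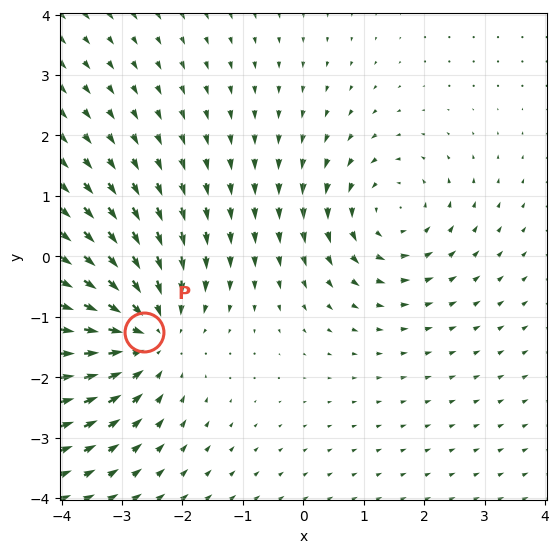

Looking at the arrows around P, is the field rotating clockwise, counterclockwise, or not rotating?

Near P at (-2.6, -1.3) the arrows show no circulation. The curl there is ≈0.

not rotating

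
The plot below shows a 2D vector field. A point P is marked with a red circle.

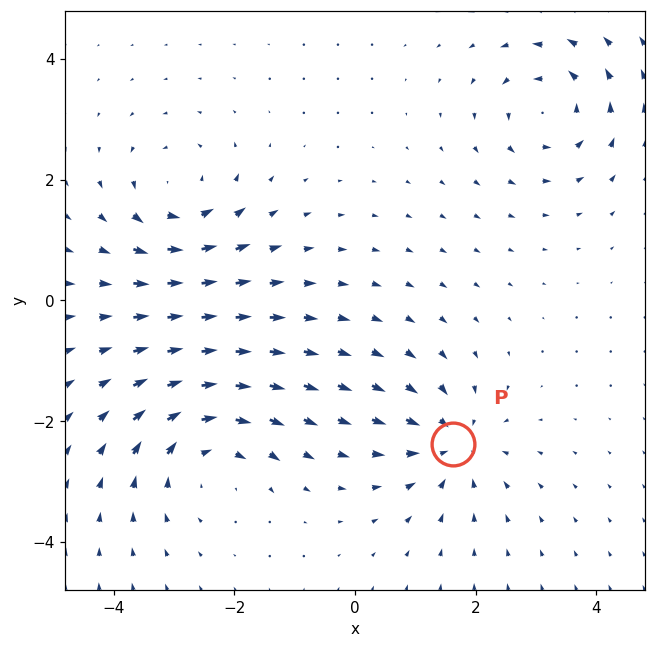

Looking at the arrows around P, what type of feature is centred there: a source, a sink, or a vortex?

At P (1.6, -2.4) the arrows converge inward. Divergence about -4, curl ≈0 — negative divergence with near-zero curl is a sink.

sink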